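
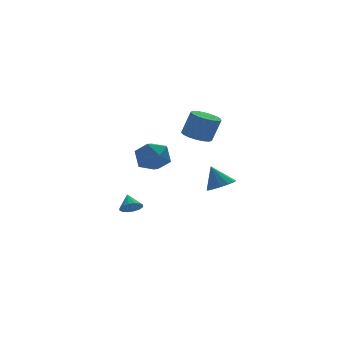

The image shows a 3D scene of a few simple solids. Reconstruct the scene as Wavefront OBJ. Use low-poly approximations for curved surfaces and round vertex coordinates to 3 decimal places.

v -2.44 2.474 -3.933
v -1.847 2.186 -3.727
v -2.3 3.266 -3.227
v -1.756 2.407 -3.993
v -1.847 2.645 -4.242
v -2.098 2.838 -4.409
v -2.44 2.933 -4.448
v -2.782 2.905 -4.349
v -3.032 2.762 -4.139
v -3.124 2.541 -3.873
v -3.032 2.303 -3.623
v -2.782 2.11 -3.457
v -2.44 2.015 -3.418
v -2.098 2.043 -3.516
v -0.19 -3.84 -0.399
v 0.413 -3.254 -0.525
v -0.51 -3.24 0.859
v 0.01 -3.076 -0.713
v -0.457 -3.14 -0.801
v -0.839 -3.426 -0.761
v -1.015 -3.844 -0.606
v -0.929 -4.26 -0.386
v -0.609 -4.543 -0.17
v -0.156 -4.603 -0.027
v 0.286 -4.42 -0.001
v 0.577 -4.053 -0.103
v 0.624 -3.619 -0.298
v -0.944 -2.45 2.858
v -0.324 -2.986 2.597
v 0.164 -3.126 4.04
v -0.456 -2.59 4.302
v -0.149 -2.614 2.574
v 0.339 -2.754 4.017
v -0.156 -2.205 2.616
v 0.332 -2.345 4.059
v -0.344 -1.852 2.713
v 0.144 -1.991 4.157
v -0.669 -1.635 2.844
v -0.181 -1.775 4.287
v -1.057 -1.606 2.978
v -0.569 -1.746 4.422
v -1.419 -1.77 3.085
v -0.931 -1.91 4.528
v -1.672 -2.09 3.14
v -1.184 -2.229 4.583
v -1.759 -2.492 3.13
v -1.271 -2.632 4.573
v -1.659 -2.885 3.058
v -1.171 -3.025 4.501
v -1.395 -3.178 2.94
v -0.907 -3.318 4.384
v -1.028 -3.304 2.804
v -0.54 -3.444 4.247
v -0.641 -3.235 2.68
v -0.153 -3.375 4.123
v -1.156 2.493 0.758
v -0.479 2.076 -0.053
v -2.481 1.324 0.253
v -1.804 0.907 -0.558
v -1.564 0.715 0.536
v -0.746 1.438 0.848
v -2.214 1.962 -0.648
v -1.396 2.685 -0.336
v -1.133 1.748 -0.922
v -0.731 0.978 -0.19
v -2.229 2.422 0.39
v -1.827 1.652 1.122
f 2 1 4
f 2 4 3
f 4 1 5
f 4 5 3
f 5 1 6
f 5 6 3
f 6 1 7
f 6 7 3
f 7 1 8
f 7 8 3
f 8 1 9
f 8 9 3
f 9 1 10
f 9 10 3
f 10 1 11
f 10 11 3
f 11 1 12
f 11 12 3
f 12 1 13
f 12 13 3
f 13 1 14
f 13 14 3
f 14 1 2
f 14 2 3
f 16 15 18
f 16 18 17
f 18 15 19
f 18 19 17
f 19 15 20
f 19 20 17
f 20 15 21
f 20 21 17
f 21 15 22
f 21 22 17
f 22 15 23
f 22 23 17
f 23 15 24
f 23 24 17
f 24 15 25
f 24 25 17
f 25 15 26
f 25 26 17
f 26 15 27
f 26 27 17
f 27 15 16
f 27 16 17
f 29 28 32
f 29 32 30
f 30 32 33
f 30 33 31
f 32 28 34
f 32 34 33
f 33 34 35
f 33 35 31
f 34 28 36
f 34 36 35
f 35 36 37
f 35 37 31
f 36 28 38
f 36 38 37
f 37 38 39
f 37 39 31
f 38 28 40
f 38 40 39
f 39 40 41
f 39 41 31
f 40 28 42
f 40 42 41
f 41 42 43
f 41 43 31
f 42 28 44
f 42 44 43
f 43 44 45
f 43 45 31
f 44 28 46
f 44 46 45
f 45 46 47
f 45 47 31
f 46 28 48
f 46 48 47
f 47 48 49
f 47 49 31
f 48 28 50
f 48 50 49
f 49 50 51
f 49 51 31
f 50 28 52
f 50 52 51
f 51 52 53
f 51 53 31
f 52 28 54
f 52 54 53
f 53 54 55
f 53 55 31
f 54 28 29
f 54 29 55
f 55 29 30
f 55 30 31
f 56 67 61
f 56 61 57
f 56 57 63
f 56 63 66
f 56 66 67
f 57 61 65
f 61 67 60
f 67 66 58
f 66 63 62
f 63 57 64
f 59 65 60
f 59 60 58
f 59 58 62
f 59 62 64
f 59 64 65
f 60 65 61
f 58 60 67
f 62 58 66
f 64 62 63
f 65 64 57



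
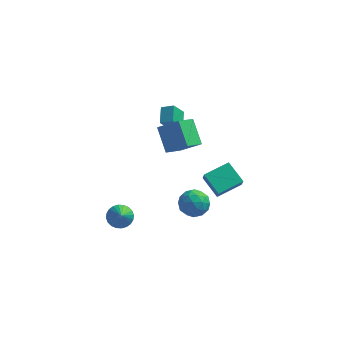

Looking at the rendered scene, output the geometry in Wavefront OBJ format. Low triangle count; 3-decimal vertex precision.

v -3.626 -2.183 -4.621
v -2.78 -1.906 -4.591
v -3.214 -3.617 -3.019
v -2.93 -1.693 -4.362
v -3.185 -1.554 -4.172
v -3.507 -1.511 -4.05
v -3.848 -1.57 -4.016
v -4.155 -1.722 -4.074
v -4.381 -1.945 -4.215
v -4.492 -2.204 -4.418
v -4.471 -2.459 -4.652
v -4.322 -2.673 -4.881
v -4.067 -2.812 -5.071
v -3.744 -2.855 -5.193
v -3.404 -2.796 -5.227
v -3.097 -2.644 -5.169
v -2.871 -2.421 -5.028
v -2.76 -2.162 -4.825
v 1.479 -0.815 -1.001
v 1.633 -1.248 -0.215
v 2.859 0.358 -0.625
v 3.013 -0.074 0.161
v 2.567 -1.846 -1.781
v 2.721 -2.278 -0.995
v 3.947 -0.672 -1.405
v 4.101 -1.105 -0.619
v 1.183 -2.139 -0.96
v 1.978 -2.854 -0.878
v 0.582 -2.966 -2.362
v 1.377 -3.681 -2.28
v 0.595 -3.662 -1.547
v 0.966 -3.151 -0.68
v 1.594 -2.669 -2.56
v 1.965 -2.158 -1.693
v 2.231 -3.182 -1.867
v 1.614 -3.796 -1.241
v 0.946 -2.024 -1.999
v 0.329 -2.638 -1.373
v 1.633 -2.424 -0.796
v 0.927 -3.396 -2.444
v 0.467 -3.385 -2.013
v 0.934 -3.805 -1.965
v 1.039 -2.599 -0.679
v 1.506 -3.019 -0.631
v 0.693 -3.494 -1.024
v 1.054 -2.801 -2.609
v 1.521 -3.221 -2.561
v 1.626 -2.015 -1.275
v 2.093 -2.435 -1.227
v 1.867 -2.326 -2.216
v 2.249 -3.037 -1.329
v 1.896 -3.523 -2.154
v 2.024 -2.928 -2.318
v 2.242 -2.628 -1.809
v 1.887 -3.398 -0.961
v 1.534 -3.884 -1.785
v 1.074 -3.873 -1.354
v 1.292 -3.573 -0.845
v 2.036 -3.591 -1.543
v 1.026 -1.936 -1.455
v 0.673 -2.422 -2.279
v 1.268 -2.247 -2.395
v 1.486 -1.947 -1.886
v 0.664 -2.297 -1.086
v 0.311 -2.783 -1.911
v 0.318 -3.192 -1.431
v 0.536 -2.892 -0.922
v 0.524 -2.229 -1.697
v -0.89 0.733 2.216
v -1.426 0.155 3.287
v -1.029 1.862 2.756
v -1.566 1.285 3.827
v -0.054 0.655 2.593
v -0.591 0.078 3.664
v -0.194 1.785 3.133
v -0.73 1.207 4.204
v -0.528 -2.731 3.096
v 0.827 -2.887 4.111
v -1.297 -1.464 4.317
v 0.058 -1.62 5.332
v 0.182 -1.56 2.328
v 1.537 -1.716 3.343
v -0.587 -0.293 3.549
v 0.768 -0.449 4.564
f 2 1 4
f 2 4 3
f 4 1 5
f 4 5 3
f 5 1 6
f 5 6 3
f 6 1 7
f 6 7 3
f 7 1 8
f 7 8 3
f 8 1 9
f 8 9 3
f 9 1 10
f 9 10 3
f 10 1 11
f 10 11 3
f 11 1 12
f 11 12 3
f 12 1 13
f 12 13 3
f 13 1 14
f 13 14 3
f 14 1 15
f 14 15 3
f 15 1 16
f 15 16 3
f 16 1 17
f 16 17 3
f 17 1 18
f 17 18 3
f 18 1 2
f 18 2 3
f 20 22 19
f 23 20 19
f 19 22 21
f 21 23 19
f 20 26 22
f 24 20 23
f 24 26 20
f 22 26 21
f 25 23 21
f 21 26 25
f 25 24 23
f 26 24 25
f 27 64 43
f 64 38 67
f 43 67 32
f 64 67 43
f 27 43 39
f 43 32 44
f 39 44 28
f 43 44 39
f 27 39 48
f 39 28 49
f 48 49 34
f 39 49 48
f 27 48 60
f 48 34 63
f 60 63 37
f 48 63 60
f 27 60 64
f 60 37 68
f 64 68 38
f 60 68 64
f 28 44 55
f 44 32 58
f 55 58 36
f 44 58 55
f 32 67 45
f 67 38 66
f 45 66 31
f 67 66 45
f 38 68 65
f 68 37 61
f 65 61 29
f 68 61 65
f 37 63 62
f 63 34 50
f 62 50 33
f 63 50 62
f 34 49 54
f 49 28 51
f 54 51 35
f 49 51 54
f 30 56 42
f 56 36 57
f 42 57 31
f 56 57 42
f 30 42 40
f 42 31 41
f 40 41 29
f 42 41 40
f 30 40 47
f 40 29 46
f 47 46 33
f 40 46 47
f 30 47 52
f 47 33 53
f 52 53 35
f 47 53 52
f 30 52 56
f 52 35 59
f 56 59 36
f 52 59 56
f 31 57 45
f 57 36 58
f 45 58 32
f 57 58 45
f 29 41 65
f 41 31 66
f 65 66 38
f 41 66 65
f 33 46 62
f 46 29 61
f 62 61 37
f 46 61 62
f 35 53 54
f 53 33 50
f 54 50 34
f 53 50 54
f 36 59 55
f 59 35 51
f 55 51 28
f 59 51 55
f 70 72 69
f 73 70 69
f 69 72 71
f 71 73 69
f 70 76 72
f 74 70 73
f 74 76 70
f 72 76 71
f 75 73 71
f 71 76 75
f 75 74 73
f 76 74 75
f 78 80 77
f 81 78 77
f 77 80 79
f 79 81 77
f 78 84 80
f 82 78 81
f 82 84 78
f 80 84 79
f 83 81 79
f 79 84 83
f 83 82 81
f 84 82 83



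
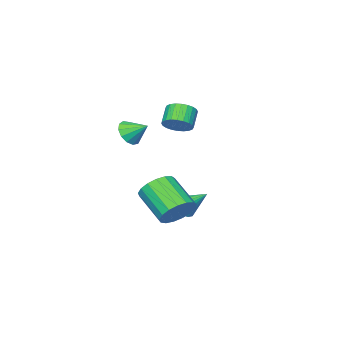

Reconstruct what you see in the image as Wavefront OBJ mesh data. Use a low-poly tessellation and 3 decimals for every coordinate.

v 2.215 -2.134 3.08
v 2.956 -2.172 3.495
v 1.885 -1.126 3.76
v 3.029 -1.89 3.115
v 2.844 -1.686 2.723
v 2.459 -1.625 2.444
v 1.997 -1.724 2.368
v 1.604 -1.954 2.517
v 1.405 -2.241 2.845
v 1.464 -2.494 3.247
v 1.761 -2.632 3.597
v 2.202 -2.612 3.782
v 2.647 -2.441 3.744
v -0.102 -2.027 -2.079
v 0.805 -2.405 -2.313
v 0.162 -2.113 -0.921
v 0.869 -1.841 -2.286
v 0.625 -1.335 -2.193
v 0.15 -1.049 -2.064
v -0.405 -1.074 -1.939
v -0.863 -1.402 -1.859
v -1.08 -1.928 -1.849
v -0.986 -2.485 -1.911
v -0.611 -2.898 -2.027
v -0.075 -3.034 -2.159
v 0.453 -2.85 -2.266
v 3.721 2.893 -0.611
v 4.414 2.378 -1.227
v 4.171 0.613 -0.025
v 3.479 1.127 0.591
v 4.703 2.585 -0.865
v 4.461 0.819 0.337
v 4.768 2.862 -0.446
v 4.525 1.097 0.757
v 4.592 3.146 -0.064
v 4.35 1.381 1.139
v 4.218 3.373 0.193
v 3.975 1.607 1.396
v 3.729 3.489 0.265
v 3.487 1.723 1.468
v 3.239 3.468 0.137
v 2.996 1.703 1.339
v 2.859 3.316 -0.163
v 2.617 1.551 1.039
v 2.676 3.067 -0.566
v 2.434 1.301 0.637
v 2.733 2.778 -0.979
v 2.491 1.012 0.224
v 3.017 2.515 -1.308
v 2.775 0.749 -0.105
v 3.461 2.339 -1.477
v 3.219 0.573 -0.274
v 3.965 2.289 -1.448
v 3.723 0.524 -0.245
v -2.425 -3.287 2.079
v -1.818 -3.161 2.703
v -2.608 -3.627 3.566
v -3.215 -3.753 2.941
v -1.985 -2.861 2.711
v -2.776 -3.328 3.574
v -2.22 -2.626 2.623
v -3.011 -3.093 3.486
v -2.486 -2.492 2.452
v -3.277 -2.959 3.315
v -2.742 -2.479 2.224
v -3.533 -2.946 3.087
v -2.95 -2.589 1.974
v -3.741 -3.055 2.837
v -3.078 -2.805 1.74
v -3.869 -3.271 2.603
v -3.107 -3.094 1.557
v -3.898 -3.561 2.42
v -3.032 -3.413 1.454
v -3.822 -3.879 2.317
v -2.864 -3.712 1.446
v -3.655 -4.179 2.309
v -2.629 -3.947 1.534
v -3.42 -4.414 2.397
v -2.363 -4.081 1.705
v -3.154 -4.548 2.568
v -2.107 -4.094 1.933
v -2.898 -4.561 2.796
v -1.899 -3.985 2.183
v -2.69 -4.451 3.046
v -1.771 -3.769 2.417
v -2.562 -4.235 3.28
v -1.742 -3.479 2.6
v -2.533 -3.946 3.463
v 0.594 0.181 -2.013
v 1.089 -0.127 -1.51
v 0.186 1.459 -0.827
v 1.304 0.135 -1.718
v 1.329 0.41 -2.006
v 1.158 0.623 -2.295
v 0.835 0.719 -2.509
v 0.448 0.67 -2.59
v 0.1 0.49 -2.516
v -0.116 0.227 -2.307
v -0.141 -0.047 -2.02
v 0.031 -0.261 -1.73
v 0.353 -0.356 -1.516
v 0.741 -0.307 -1.436
f 2 1 4
f 2 4 3
f 4 1 5
f 4 5 3
f 5 1 6
f 5 6 3
f 6 1 7
f 6 7 3
f 7 1 8
f 7 8 3
f 8 1 9
f 8 9 3
f 9 1 10
f 9 10 3
f 10 1 11
f 10 11 3
f 11 1 12
f 11 12 3
f 12 1 13
f 12 13 3
f 13 1 2
f 13 2 3
f 15 14 17
f 15 17 16
f 17 14 18
f 17 18 16
f 18 14 19
f 18 19 16
f 19 14 20
f 19 20 16
f 20 14 21
f 20 21 16
f 21 14 22
f 21 22 16
f 22 14 23
f 22 23 16
f 23 14 24
f 23 24 16
f 24 14 25
f 24 25 16
f 25 14 26
f 25 26 16
f 26 14 15
f 26 15 16
f 28 27 31
f 28 31 29
f 29 31 32
f 29 32 30
f 31 27 33
f 31 33 32
f 32 33 34
f 32 34 30
f 33 27 35
f 33 35 34
f 34 35 36
f 34 36 30
f 35 27 37
f 35 37 36
f 36 37 38
f 36 38 30
f 37 27 39
f 37 39 38
f 38 39 40
f 38 40 30
f 39 27 41
f 39 41 40
f 40 41 42
f 40 42 30
f 41 27 43
f 41 43 42
f 42 43 44
f 42 44 30
f 43 27 45
f 43 45 44
f 44 45 46
f 44 46 30
f 45 27 47
f 45 47 46
f 46 47 48
f 46 48 30
f 47 27 49
f 47 49 48
f 48 49 50
f 48 50 30
f 49 27 51
f 49 51 50
f 50 51 52
f 50 52 30
f 51 27 53
f 51 53 52
f 52 53 54
f 52 54 30
f 53 27 28
f 53 28 54
f 54 28 29
f 54 29 30
f 56 55 59
f 56 59 57
f 57 59 60
f 57 60 58
f 59 55 61
f 59 61 60
f 60 61 62
f 60 62 58
f 61 55 63
f 61 63 62
f 62 63 64
f 62 64 58
f 63 55 65
f 63 65 64
f 64 65 66
f 64 66 58
f 65 55 67
f 65 67 66
f 66 67 68
f 66 68 58
f 67 55 69
f 67 69 68
f 68 69 70
f 68 70 58
f 69 55 71
f 69 71 70
f 70 71 72
f 70 72 58
f 71 55 73
f 71 73 72
f 72 73 74
f 72 74 58
f 73 55 75
f 73 75 74
f 74 75 76
f 74 76 58
f 75 55 77
f 75 77 76
f 76 77 78
f 76 78 58
f 77 55 79
f 77 79 78
f 78 79 80
f 78 80 58
f 79 55 81
f 79 81 80
f 80 81 82
f 80 82 58
f 81 55 83
f 81 83 82
f 82 83 84
f 82 84 58
f 83 55 85
f 83 85 84
f 84 85 86
f 84 86 58
f 85 55 87
f 85 87 86
f 86 87 88
f 86 88 58
f 87 55 56
f 87 56 88
f 88 56 57
f 88 57 58
f 90 89 92
f 90 92 91
f 92 89 93
f 92 93 91
f 93 89 94
f 93 94 91
f 94 89 95
f 94 95 91
f 95 89 96
f 95 96 91
f 96 89 97
f 96 97 91
f 97 89 98
f 97 98 91
f 98 89 99
f 98 99 91
f 99 89 100
f 99 100 91
f 100 89 101
f 100 101 91
f 101 89 102
f 101 102 91
f 102 89 90
f 102 90 91



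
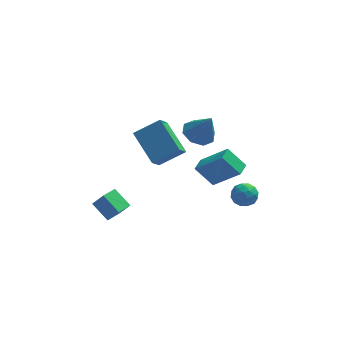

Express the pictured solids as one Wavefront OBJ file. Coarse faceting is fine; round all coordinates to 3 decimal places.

v -3.523 -3.287 -3.084
v -4.315 -2.546 -2.332
v -2.926 -2.467 -3.263
v -3.718 -1.726 -2.511
v -2.922 -3.534 -2.209
v -3.714 -2.793 -1.457
v -2.325 -2.714 -2.388
v -3.117 -1.973 -1.636
v 1.197 0.691 -2.312
v 2.629 0.003 -0.834
v 1.55 1.517 -2.269
v 2.982 0.83 -0.791
v 2.178 0.33 -3.429
v 3.61 -0.357 -1.951
v 2.531 1.157 -3.386
v 3.963 0.469 -1.908
v -2.108 -0.326 1.58
v -0.68 -0.08 2.429
v -1.715 0.544 0.668
v -0.287 0.789 1.517
v -1.153 -1.949 0.443
v 0.275 -1.704 1.292
v -0.76 -1.08 -0.469
v 0.668 -0.834 0.38
v 3.625 0.291 -4.589
v 4.407 0.278 -4.38
v 3.333 -0.438 -3.54
v 4.115 -0.451 -3.331
v 3.694 0.239 -3.281
v 3.874 0.689 -3.929
v 3.866 -0.849 -3.991
v 4.046 -0.399 -4.639
v 4.556 -0.426 -4.01
v 4.45 0.246 -3.572
v 3.29 -0.406 -4.348
v 3.184 0.266 -3.91
v 4.041 0.349 -4.576
v 3.699 -0.509 -3.344
v 3.451 -0.103 -3.314
v 3.911 -0.111 -3.192
v 3.728 0.59 -4.311
v 4.188 0.583 -4.189
v 3.769 0.559 -3.543
v 3.552 -0.743 -3.731
v 4.012 -0.75 -3.609
v 3.829 -0.049 -4.728
v 4.289 -0.057 -4.606
v 3.971 -0.719 -4.377
v 4.589 -0.073 -4.236
v 4.417 -0.502 -3.62
v 4.271 -0.736 -4.007
v 4.377 -0.471 -4.388
v 4.526 0.322 -3.979
v 4.355 -0.106 -3.362
v 4.107 0.299 -3.333
v 4.213 0.564 -3.714
v 4.614 -0.092 -3.761
v 3.385 -0.054 -4.558
v 3.214 -0.482 -3.941
v 3.527 -0.724 -4.206
v 3.633 -0.459 -4.587
v 3.323 0.342 -4.3
v 3.151 -0.087 -3.684
v 3.363 0.311 -3.532
v 3.469 0.576 -3.913
v 3.126 -0.068 -4.159
v 1.446 1.684 -0.101
v 2.221 1.285 -0.547
v 2.114 1.216 1.481
v 2.328 2.008 -0.378
v 1.918 2.541 -0.047
v 1.232 2.573 0.253
v 0.67 2.084 0.346
v 0.563 1.361 0.177
v 0.973 0.828 -0.155
v 1.66 0.796 -0.455
f 2 4 1
f 5 2 1
f 1 4 3
f 3 5 1
f 2 8 4
f 6 2 5
f 6 8 2
f 4 8 3
f 7 5 3
f 3 8 7
f 7 6 5
f 8 6 7
f 10 12 9
f 13 10 9
f 9 12 11
f 11 13 9
f 10 16 12
f 14 10 13
f 14 16 10
f 12 16 11
f 15 13 11
f 11 16 15
f 15 14 13
f 16 14 15
f 18 20 17
f 21 18 17
f 17 20 19
f 19 21 17
f 18 24 20
f 22 18 21
f 22 24 18
f 20 24 19
f 23 21 19
f 19 24 23
f 23 22 21
f 24 22 23
f 25 62 41
f 62 36 65
f 41 65 30
f 62 65 41
f 25 41 37
f 41 30 42
f 37 42 26
f 41 42 37
f 25 37 46
f 37 26 47
f 46 47 32
f 37 47 46
f 25 46 58
f 46 32 61
f 58 61 35
f 46 61 58
f 25 58 62
f 58 35 66
f 62 66 36
f 58 66 62
f 26 42 53
f 42 30 56
f 53 56 34
f 42 56 53
f 30 65 43
f 65 36 64
f 43 64 29
f 65 64 43
f 36 66 63
f 66 35 59
f 63 59 27
f 66 59 63
f 35 61 60
f 61 32 48
f 60 48 31
f 61 48 60
f 32 47 52
f 47 26 49
f 52 49 33
f 47 49 52
f 28 54 40
f 54 34 55
f 40 55 29
f 54 55 40
f 28 40 38
f 40 29 39
f 38 39 27
f 40 39 38
f 28 38 45
f 38 27 44
f 45 44 31
f 38 44 45
f 28 45 50
f 45 31 51
f 50 51 33
f 45 51 50
f 28 50 54
f 50 33 57
f 54 57 34
f 50 57 54
f 29 55 43
f 55 34 56
f 43 56 30
f 55 56 43
f 27 39 63
f 39 29 64
f 63 64 36
f 39 64 63
f 31 44 60
f 44 27 59
f 60 59 35
f 44 59 60
f 33 51 52
f 51 31 48
f 52 48 32
f 51 48 52
f 34 57 53
f 57 33 49
f 53 49 26
f 57 49 53
f 68 67 70
f 68 70 69
f 70 67 71
f 70 71 69
f 71 67 72
f 71 72 69
f 72 67 73
f 72 73 69
f 73 67 74
f 73 74 69
f 74 67 75
f 74 75 69
f 75 67 76
f 75 76 69
f 76 67 68
f 76 68 69



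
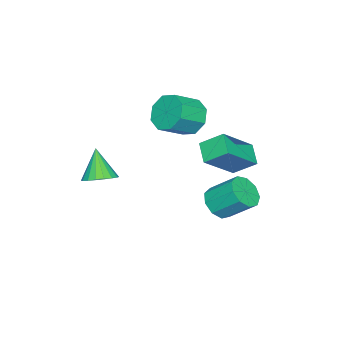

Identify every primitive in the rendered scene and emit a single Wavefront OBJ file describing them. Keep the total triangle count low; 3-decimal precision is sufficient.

v -0.375 2.735 -2.364
v 0.532 2.883 -2.412
v 0.382 4.173 -1.285
v -0.525 4.025 -1.236
v 0.234 3.227 -2.846
v 0.083 4.518 -1.719
v -0.349 3.341 -3.055
v -0.499 4.632 -1.928
v -0.944 3.172 -2.94
v -1.094 4.462 -1.812
v -1.273 2.797 -2.555
v -1.423 4.088 -1.428
v -1.181 2.394 -2.081
v -1.331 3.684 -0.954
v -0.712 2.15 -1.739
v -0.863 3.44 -0.612
v -0.086 2.18 -1.689
v -0.236 3.47 -0.562
v 0.406 2.469 -1.955
v 0.255 3.76 -0.828
v -0.739 1.139 2.677
v -0.215 1.004 1.8
v 0.942 0.386 2.587
v 0.419 0.521 3.463
v -0.069 1.703 2.134
v 1.089 1.085 2.921
v -0.315 2.071 2.786
v 0.842 1.454 3.572
v -0.809 1.894 3.374
v 0.348 1.276 4.16
v -1.262 1.274 3.553
v -0.105 0.656 4.34
v -1.409 0.575 3.219
v -0.251 -0.043 4.006
v -1.162 0.206 2.568
v -0.005 -0.411 3.354
v -0.668 0.384 1.98
v 0.489 -0.234 2.766
v 3.135 -1.336 0.108
v 3.819 -1.807 0.235
v 2.465 -1.924 1.532
v 3.905 -1.487 0.408
v 3.839 -1.137 0.521
v 3.633 -0.826 0.552
v 3.328 -0.617 0.496
v 2.986 -0.55 0.362
v 2.673 -0.638 0.178
v 2.451 -0.865 -0.019
v 2.365 -1.185 -0.192
v 2.431 -1.536 -0.305
v 2.637 -1.846 -0.337
v 2.941 -2.056 -0.28
v 3.284 -2.123 -0.147
v 3.597 -2.034 0.037
v 1.481 2.707 2.717
v 1.217 3.736 3.484
v -0.076 3.36 1.306
v -0.34 4.388 2.073
v 2.26 3.332 2.147
v 1.996 4.36 2.914
v 0.703 3.984 0.736
v 0.439 5.013 1.503
f 2 1 5
f 2 5 3
f 3 5 6
f 3 6 4
f 5 1 7
f 5 7 6
f 6 7 8
f 6 8 4
f 7 1 9
f 7 9 8
f 8 9 10
f 8 10 4
f 9 1 11
f 9 11 10
f 10 11 12
f 10 12 4
f 11 1 13
f 11 13 12
f 12 13 14
f 12 14 4
f 13 1 15
f 13 15 14
f 14 15 16
f 14 16 4
f 15 1 17
f 15 17 16
f 16 17 18
f 16 18 4
f 17 1 19
f 17 19 18
f 18 19 20
f 18 20 4
f 19 1 2
f 19 2 20
f 20 2 3
f 20 3 4
f 22 21 25
f 22 25 23
f 23 25 26
f 23 26 24
f 25 21 27
f 25 27 26
f 26 27 28
f 26 28 24
f 27 21 29
f 27 29 28
f 28 29 30
f 28 30 24
f 29 21 31
f 29 31 30
f 30 31 32
f 30 32 24
f 31 21 33
f 31 33 32
f 32 33 34
f 32 34 24
f 33 21 35
f 33 35 34
f 34 35 36
f 34 36 24
f 35 21 37
f 35 37 36
f 36 37 38
f 36 38 24
f 37 21 22
f 37 22 38
f 38 22 23
f 38 23 24
f 40 39 42
f 40 42 41
f 42 39 43
f 42 43 41
f 43 39 44
f 43 44 41
f 44 39 45
f 44 45 41
f 45 39 46
f 45 46 41
f 46 39 47
f 46 47 41
f 47 39 48
f 47 48 41
f 48 39 49
f 48 49 41
f 49 39 50
f 49 50 41
f 50 39 51
f 50 51 41
f 51 39 52
f 51 52 41
f 52 39 53
f 52 53 41
f 53 39 54
f 53 54 41
f 54 39 40
f 54 40 41
f 56 58 55
f 59 56 55
f 55 58 57
f 57 59 55
f 56 62 58
f 60 56 59
f 60 62 56
f 58 62 57
f 61 59 57
f 57 62 61
f 61 60 59
f 62 60 61



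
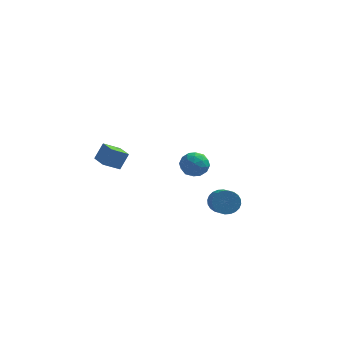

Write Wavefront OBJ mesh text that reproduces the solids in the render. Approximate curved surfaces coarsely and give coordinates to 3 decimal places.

v 2.007 -2.986 -2.698
v 2.274 -2.632 -2.222
v 2.601 -3.521 -1.746
v 2.333 -3.874 -2.222
v 2.04 -2.669 -2.131
v 2.367 -3.558 -1.655
v 1.801 -2.755 -2.126
v 2.128 -3.643 -1.65
v 1.594 -2.875 -2.208
v 1.921 -3.764 -1.732
v 1.449 -3.012 -2.365
v 1.776 -3.901 -1.889
v 1.389 -3.145 -2.572
v 1.716 -4.034 -2.096
v 1.423 -3.254 -2.799
v 1.75 -4.143 -2.323
v 1.546 -3.322 -3.01
v 1.873 -4.211 -2.534
v 1.739 -3.339 -3.174
v 2.066 -4.228 -2.698
v 1.973 -3.302 -3.265
v 2.3 -4.191 -2.789
v 2.212 -3.217 -3.27
v 2.539 -4.105 -2.794
v 2.419 -3.096 -3.188
v 2.746 -3.985 -2.712
v 2.564 -2.959 -3.031
v 2.891 -3.848 -2.555
v 2.624 -2.826 -2.824
v 2.951 -3.715 -2.348
v 2.59 -2.717 -2.597
v 2.917 -3.606 -2.121
v 2.467 -2.649 -2.386
v 2.794 -3.538 -1.91
v -2.577 -2.729 -1.212
v -3.271 -3.122 -0.754
v -3.128 -1.89 -1.326
v -3.822 -2.284 -0.868
v -2.238 -2.396 -0.412
v -2.932 -2.79 0.046
v -2.789 -1.558 -0.526
v -3.483 -1.951 -0.068
v -0.412 3.276 -3.848
v 0.258 3.304 -3.474
v -0.338 2.036 -3.886
v 0.332 2.064 -3.512
v -0.318 2.253 -3.15
v -0.363 3.019 -3.126
v 0.283 2.321 -4.234
v 0.238 3.087 -4.21
v 0.688 2.714 -3.713
v 0.316 2.672 -3.043
v -0.396 2.668 -4.317
v -0.768 2.626 -3.647
v -0.083 3.398 -3.658
v 0.003 1.942 -3.702
v -0.379 2.052 -3.489
v 0.015 2.069 -3.27
v -0.448 3.231 -3.453
v -0.055 3.247 -3.234
v -0.393 2.63 -3.043
v -0.025 2.093 -4.126
v 0.368 2.109 -3.907
v -0.095 3.271 -4.09
v 0.299 3.288 -3.871
v 0.313 2.71 -4.317
v 0.563 3.068 -3.579
v 0.606 2.34 -3.601
v 0.578 2.491 -4.025
v 0.551 2.941 -4.011
v 0.345 3.043 -3.185
v 0.388 2.315 -3.207
v 0.006 2.426 -2.994
v -0.021 2.876 -2.98
v 0.597 2.697 -3.325
v -0.468 3.025 -4.153
v -0.425 2.297 -4.175
v -0.059 2.464 -4.38
v -0.086 2.914 -4.366
v -0.686 3 -3.759
v -0.643 2.272 -3.781
v -0.631 2.399 -3.349
v -0.658 2.849 -3.335
v -0.677 2.643 -4.035
f 2 1 5
f 2 5 3
f 3 5 6
f 3 6 4
f 5 1 7
f 5 7 6
f 6 7 8
f 6 8 4
f 7 1 9
f 7 9 8
f 8 9 10
f 8 10 4
f 9 1 11
f 9 11 10
f 10 11 12
f 10 12 4
f 11 1 13
f 11 13 12
f 12 13 14
f 12 14 4
f 13 1 15
f 13 15 14
f 14 15 16
f 14 16 4
f 15 1 17
f 15 17 16
f 16 17 18
f 16 18 4
f 17 1 19
f 17 19 18
f 18 19 20
f 18 20 4
f 19 1 21
f 19 21 20
f 20 21 22
f 20 22 4
f 21 1 23
f 21 23 22
f 22 23 24
f 22 24 4
f 23 1 25
f 23 25 24
f 24 25 26
f 24 26 4
f 25 1 27
f 25 27 26
f 26 27 28
f 26 28 4
f 27 1 29
f 27 29 28
f 28 29 30
f 28 30 4
f 29 1 31
f 29 31 30
f 30 31 32
f 30 32 4
f 31 1 33
f 31 33 32
f 32 33 34
f 32 34 4
f 33 1 2
f 33 2 34
f 34 2 3
f 34 3 4
f 36 38 35
f 39 36 35
f 35 38 37
f 37 39 35
f 36 42 38
f 40 36 39
f 40 42 36
f 38 42 37
f 41 39 37
f 37 42 41
f 41 40 39
f 42 40 41
f 43 80 59
f 80 54 83
f 59 83 48
f 80 83 59
f 43 59 55
f 59 48 60
f 55 60 44
f 59 60 55
f 43 55 64
f 55 44 65
f 64 65 50
f 55 65 64
f 43 64 76
f 64 50 79
f 76 79 53
f 64 79 76
f 43 76 80
f 76 53 84
f 80 84 54
f 76 84 80
f 44 60 71
f 60 48 74
f 71 74 52
f 60 74 71
f 48 83 61
f 83 54 82
f 61 82 47
f 83 82 61
f 54 84 81
f 84 53 77
f 81 77 45
f 84 77 81
f 53 79 78
f 79 50 66
f 78 66 49
f 79 66 78
f 50 65 70
f 65 44 67
f 70 67 51
f 65 67 70
f 46 72 58
f 72 52 73
f 58 73 47
f 72 73 58
f 46 58 56
f 58 47 57
f 56 57 45
f 58 57 56
f 46 56 63
f 56 45 62
f 63 62 49
f 56 62 63
f 46 63 68
f 63 49 69
f 68 69 51
f 63 69 68
f 46 68 72
f 68 51 75
f 72 75 52
f 68 75 72
f 47 73 61
f 73 52 74
f 61 74 48
f 73 74 61
f 45 57 81
f 57 47 82
f 81 82 54
f 57 82 81
f 49 62 78
f 62 45 77
f 78 77 53
f 62 77 78
f 51 69 70
f 69 49 66
f 70 66 50
f 69 66 70
f 52 75 71
f 75 51 67
f 71 67 44
f 75 67 71



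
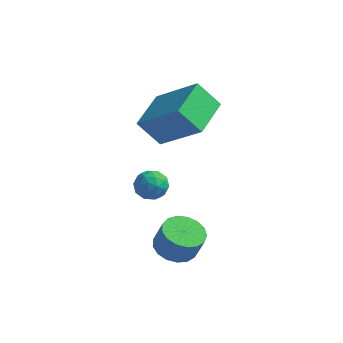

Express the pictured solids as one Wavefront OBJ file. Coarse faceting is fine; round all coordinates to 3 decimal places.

v 1.458 -0.246 -3.398
v 2.115 -0.61 -3.674
v 2.499 -0.658 -2.698
v 1.842 -0.294 -2.422
v 2.203 -0.238 -3.69
v 2.586 -0.285 -2.714
v 2.12 0.133 -3.64
v 2.504 0.085 -2.664
v 1.886 0.416 -3.534
v 2.269 0.369 -2.558
v 1.553 0.548 -3.397
v 1.937 0.501 -2.421
v 1.199 0.498 -3.26
v 1.583 0.451 -2.284
v 0.904 0.277 -3.155
v 1.288 0.23 -2.179
v 0.736 -0.063 -3.106
v 1.12 -0.111 -2.129
v 0.734 -0.446 -3.123
v 1.117 -0.493 -2.147
v 0.897 -0.782 -3.204
v 1.281 -0.83 -2.227
v 1.189 -0.996 -3.329
v 1.573 -1.044 -2.353
v 1.543 -1.039 -3.47
v 1.926 -1.086 -2.494
v 1.877 -0.899 -3.594
v 2.26 -0.947 -2.618
v -1.578 2.736 0.071
v 0.147 2.563 1.392
v -1.684 4.455 0.434
v 0.041 4.282 1.755
v -0.781 2.998 -0.935
v 0.944 2.825 0.386
v -0.887 4.717 -0.572
v 0.838 4.544 0.749
v 0.471 0.127 -0.889
v 0.992 0.165 -0.517
v 0.188 -0.745 -0.403
v 0.709 -0.707 -0.031
v 0.236 -0.28 0.036
v 0.411 0.259 -0.264
v 0.769 -0.839 -0.656
v 0.944 -0.3 -0.956
v 1.177 -0.432 -0.373
v 0.847 -0.087 0.055
v 0.333 -0.493 -0.975
v 0.003 -0.148 -0.547
v 0.757 0.223 -0.746
v 0.423 -0.803 -0.174
v 0.145 -0.551 -0.135
v 0.452 -0.529 0.084
v 0.415 0.278 -0.597
v 0.721 0.3 -0.378
v 0.276 0.039 -0.053
v 0.459 -0.88 -0.542
v 0.765 -0.858 -0.323
v 0.728 -0.051 -1.004
v 1.035 -0.029 -0.785
v 0.904 -0.619 -0.867
v 1.171 -0.106 -0.443
v 1.005 -0.619 -0.157
v 1.04 -0.696 -0.524
v 1.143 -0.38 -0.701
v 0.978 0.097 -0.191
v 0.811 -0.416 0.095
v 0.533 -0.165 0.134
v 0.636 0.152 -0.042
v 1.086 -0.254 -0.107
v 0.369 -0.164 -1.015
v 0.202 -0.677 -0.729
v 0.544 -0.732 -0.878
v 0.647 -0.415 -1.054
v 0.175 0.039 -0.763
v 0.009 -0.474 -0.477
v 0.037 -0.2 -0.219
v 0.14 0.116 -0.396
v 0.094 -0.326 -0.813
f 2 1 5
f 2 5 3
f 3 5 6
f 3 6 4
f 5 1 7
f 5 7 6
f 6 7 8
f 6 8 4
f 7 1 9
f 7 9 8
f 8 9 10
f 8 10 4
f 9 1 11
f 9 11 10
f 10 11 12
f 10 12 4
f 11 1 13
f 11 13 12
f 12 13 14
f 12 14 4
f 13 1 15
f 13 15 14
f 14 15 16
f 14 16 4
f 15 1 17
f 15 17 16
f 16 17 18
f 16 18 4
f 17 1 19
f 17 19 18
f 18 19 20
f 18 20 4
f 19 1 21
f 19 21 20
f 20 21 22
f 20 22 4
f 21 1 23
f 21 23 22
f 22 23 24
f 22 24 4
f 23 1 25
f 23 25 24
f 24 25 26
f 24 26 4
f 25 1 27
f 25 27 26
f 26 27 28
f 26 28 4
f 27 1 2
f 27 2 28
f 28 2 3
f 28 3 4
f 30 32 29
f 33 30 29
f 29 32 31
f 31 33 29
f 30 36 32
f 34 30 33
f 34 36 30
f 32 36 31
f 35 33 31
f 31 36 35
f 35 34 33
f 36 34 35
f 37 74 53
f 74 48 77
f 53 77 42
f 74 77 53
f 37 53 49
f 53 42 54
f 49 54 38
f 53 54 49
f 37 49 58
f 49 38 59
f 58 59 44
f 49 59 58
f 37 58 70
f 58 44 73
f 70 73 47
f 58 73 70
f 37 70 74
f 70 47 78
f 74 78 48
f 70 78 74
f 38 54 65
f 54 42 68
f 65 68 46
f 54 68 65
f 42 77 55
f 77 48 76
f 55 76 41
f 77 76 55
f 48 78 75
f 78 47 71
f 75 71 39
f 78 71 75
f 47 73 72
f 73 44 60
f 72 60 43
f 73 60 72
f 44 59 64
f 59 38 61
f 64 61 45
f 59 61 64
f 40 66 52
f 66 46 67
f 52 67 41
f 66 67 52
f 40 52 50
f 52 41 51
f 50 51 39
f 52 51 50
f 40 50 57
f 50 39 56
f 57 56 43
f 50 56 57
f 40 57 62
f 57 43 63
f 62 63 45
f 57 63 62
f 40 62 66
f 62 45 69
f 66 69 46
f 62 69 66
f 41 67 55
f 67 46 68
f 55 68 42
f 67 68 55
f 39 51 75
f 51 41 76
f 75 76 48
f 51 76 75
f 43 56 72
f 56 39 71
f 72 71 47
f 56 71 72
f 45 63 64
f 63 43 60
f 64 60 44
f 63 60 64
f 46 69 65
f 69 45 61
f 65 61 38
f 69 61 65



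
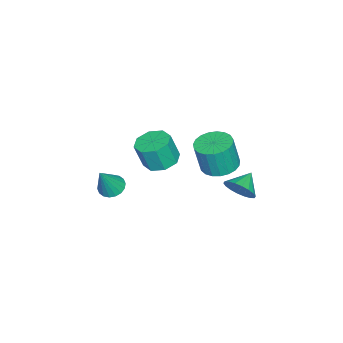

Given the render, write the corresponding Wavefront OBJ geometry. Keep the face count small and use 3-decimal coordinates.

v 3.342 -3.774 -1.299
v 3.789 -4.206 -1.597
v 4.178 -3.986 0.259
v 3.924 -3.933 -1.633
v 3.945 -3.628 -1.602
v 3.845 -3.352 -1.511
v 3.646 -3.159 -1.378
v 3.387 -3.089 -1.229
v 3.119 -3.153 -1.094
v 2.895 -3.341 -1
v 2.76 -3.615 -0.964
v 2.74 -3.919 -0.995
v 2.839 -4.195 -1.086
v 3.038 -4.388 -1.219
v 3.297 -4.459 -1.368
v 3.565 -4.394 -1.503
v 2.966 2.377 0.015
v 3.353 2.941 0.485
v 1.994 2.603 0.545
v 3.241 3.14 0.194
v 3.074 3.187 -0.132
v 2.886 3.074 -0.429
v 2.713 2.823 -0.638
v 2.591 2.484 -0.718
v 2.543 2.123 -0.653
v 2.579 1.813 -0.455
v 2.691 1.615 -0.165
v 2.858 1.567 0.161
v 3.046 1.68 0.459
v 3.219 1.931 0.668
v 3.341 2.271 0.748
v 3.389 2.631 0.682
v 3.052 1.457 1.608
v 3.704 2.105 1.639
v 3.901 1.831 3.224
v 3.248 1.183 3.192
v 3.388 2.307 1.713
v 3.584 2.033 3.298
v 3.013 2.362 1.769
v 3.21 2.088 3.354
v 2.646 2.261 1.797
v 2.842 1.986 3.382
v 2.348 2.02 1.792
v 2.544 1.746 3.377
v 2.172 1.682 1.756
v 2.369 1.408 3.34
v 2.148 1.306 1.694
v 2.345 1.032 3.278
v 2.281 0.955 1.616
v 2.477 0.681 3.201
v 2.547 0.691 1.538
v 2.743 0.417 3.122
v 2.9 0.56 1.471
v 3.096 0.286 3.056
v 3.279 0.584 1.428
v 3.475 0.31 3.013
v 3.619 0.759 1.417
v 3.816 0.484 3.001
v 3.861 1.054 1.438
v 4.058 0.78 3.022
v 3.963 1.419 1.488
v 4.16 1.145 3.073
v 3.908 1.791 1.559
v 4.104 1.517 3.144
v 3.205 -1.316 1.242
v 4.057 -1.497 1.061
v 4.267 -1.866 2.416
v 3.415 -1.684 2.598
v 3.964 -0.85 1.252
v 4.173 -1.219 2.607
v 3.426 -0.476 1.437
v 3.635 -0.844 2.792
v 2.758 -0.593 1.508
v 2.968 -0.962 2.863
v 2.353 -1.134 1.424
v 2.563 -1.503 2.779
v 2.447 -1.781 1.233
v 2.656 -2.15 2.588
v 2.985 -2.156 1.048
v 3.194 -2.524 2.403
v 3.652 -2.038 0.977
v 3.862 -2.407 2.332
f 2 1 4
f 2 4 3
f 4 1 5
f 4 5 3
f 5 1 6
f 5 6 3
f 6 1 7
f 6 7 3
f 7 1 8
f 7 8 3
f 8 1 9
f 8 9 3
f 9 1 10
f 9 10 3
f 10 1 11
f 10 11 3
f 11 1 12
f 11 12 3
f 12 1 13
f 12 13 3
f 13 1 14
f 13 14 3
f 14 1 15
f 14 15 3
f 15 1 16
f 15 16 3
f 16 1 2
f 16 2 3
f 18 17 20
f 18 20 19
f 20 17 21
f 20 21 19
f 21 17 22
f 21 22 19
f 22 17 23
f 22 23 19
f 23 17 24
f 23 24 19
f 24 17 25
f 24 25 19
f 25 17 26
f 25 26 19
f 26 17 27
f 26 27 19
f 27 17 28
f 27 28 19
f 28 17 29
f 28 29 19
f 29 17 30
f 29 30 19
f 30 17 31
f 30 31 19
f 31 17 32
f 31 32 19
f 32 17 18
f 32 18 19
f 34 33 37
f 34 37 35
f 35 37 38
f 35 38 36
f 37 33 39
f 37 39 38
f 38 39 40
f 38 40 36
f 39 33 41
f 39 41 40
f 40 41 42
f 40 42 36
f 41 33 43
f 41 43 42
f 42 43 44
f 42 44 36
f 43 33 45
f 43 45 44
f 44 45 46
f 44 46 36
f 45 33 47
f 45 47 46
f 46 47 48
f 46 48 36
f 47 33 49
f 47 49 48
f 48 49 50
f 48 50 36
f 49 33 51
f 49 51 50
f 50 51 52
f 50 52 36
f 51 33 53
f 51 53 52
f 52 53 54
f 52 54 36
f 53 33 55
f 53 55 54
f 54 55 56
f 54 56 36
f 55 33 57
f 55 57 56
f 56 57 58
f 56 58 36
f 57 33 59
f 57 59 58
f 58 59 60
f 58 60 36
f 59 33 61
f 59 61 60
f 60 61 62
f 60 62 36
f 61 33 63
f 61 63 62
f 62 63 64
f 62 64 36
f 63 33 34
f 63 34 64
f 64 34 35
f 64 35 36
f 66 65 69
f 66 69 67
f 67 69 70
f 67 70 68
f 69 65 71
f 69 71 70
f 70 71 72
f 70 72 68
f 71 65 73
f 71 73 72
f 72 73 74
f 72 74 68
f 73 65 75
f 73 75 74
f 74 75 76
f 74 76 68
f 75 65 77
f 75 77 76
f 76 77 78
f 76 78 68
f 77 65 79
f 77 79 78
f 78 79 80
f 78 80 68
f 79 65 81
f 79 81 80
f 80 81 82
f 80 82 68
f 81 65 66
f 81 66 82
f 82 66 67
f 82 67 68



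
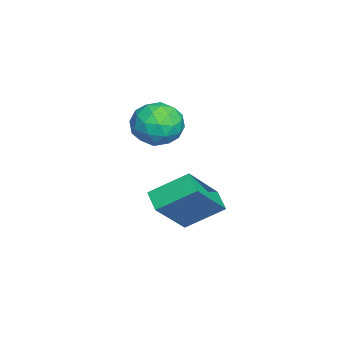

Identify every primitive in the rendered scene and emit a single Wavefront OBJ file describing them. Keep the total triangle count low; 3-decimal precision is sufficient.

v -3.247 -0.492 3.274
v -2.562 -1.187 3.338
v -4.138 -1.273 4.322
v -3.453 -1.968 4.386
v -3.279 -1.075 4.744
v -2.728 -0.592 4.096
v -3.972 -1.868 3.564
v -3.421 -1.385 2.916
v -3.01 -2.037 3.517
v -2.582 -1.547 4.247
v -4.118 -0.913 3.413
v -3.69 -0.423 4.143
v -2.826 -0.771 3.214
v -3.874 -1.689 4.446
v -3.771 -1.164 4.656
v -3.369 -1.573 4.694
v -2.923 -0.421 3.66
v -2.521 -0.83 3.698
v -2.942 -0.764 4.524
v -4.179 -1.63 3.962
v -3.777 -2.039 4
v -3.331 -0.887 2.966
v -2.929 -1.296 3.004
v -3.758 -1.696 3.136
v -2.687 -1.679 3.357
v -3.211 -2.138 3.973
v -3.516 -2.079 3.49
v -3.192 -1.796 3.109
v -2.435 -1.391 3.786
v -2.959 -1.85 4.402
v -2.857 -1.325 4.612
v -2.533 -1.042 4.232
v -2.699 -1.891 3.891
v -3.741 -0.61 3.258
v -4.265 -1.069 3.874
v -4.167 -1.418 3.428
v -3.843 -1.135 3.048
v -3.489 -0.322 3.687
v -4.013 -0.781 4.303
v -3.508 -0.664 4.551
v -3.184 -0.381 4.17
v -4.001 -0.569 3.769
v 0.5 -1.032 2.768
v 0.305 0.263 3.615
v -0.689 -0.247 1.294
v -0.884 1.048 2.141
v 1.184 -0.688 2.399
v 0.989 0.607 3.246
v -0.005 0.097 0.925
v -0.2 1.392 1.772
f 1 38 17
f 38 12 41
f 17 41 6
f 38 41 17
f 1 17 13
f 17 6 18
f 13 18 2
f 17 18 13
f 1 13 22
f 13 2 23
f 22 23 8
f 13 23 22
f 1 22 34
f 22 8 37
f 34 37 11
f 22 37 34
f 1 34 38
f 34 11 42
f 38 42 12
f 34 42 38
f 2 18 29
f 18 6 32
f 29 32 10
f 18 32 29
f 6 41 19
f 41 12 40
f 19 40 5
f 41 40 19
f 12 42 39
f 42 11 35
f 39 35 3
f 42 35 39
f 11 37 36
f 37 8 24
f 36 24 7
f 37 24 36
f 8 23 28
f 23 2 25
f 28 25 9
f 23 25 28
f 4 30 16
f 30 10 31
f 16 31 5
f 30 31 16
f 4 16 14
f 16 5 15
f 14 15 3
f 16 15 14
f 4 14 21
f 14 3 20
f 21 20 7
f 14 20 21
f 4 21 26
f 21 7 27
f 26 27 9
f 21 27 26
f 4 26 30
f 26 9 33
f 30 33 10
f 26 33 30
f 5 31 19
f 31 10 32
f 19 32 6
f 31 32 19
f 3 15 39
f 15 5 40
f 39 40 12
f 15 40 39
f 7 20 36
f 20 3 35
f 36 35 11
f 20 35 36
f 9 27 28
f 27 7 24
f 28 24 8
f 27 24 28
f 10 33 29
f 33 9 25
f 29 25 2
f 33 25 29
f 44 46 43
f 47 44 43
f 43 46 45
f 45 47 43
f 44 50 46
f 48 44 47
f 48 50 44
f 46 50 45
f 49 47 45
f 45 50 49
f 49 48 47
f 50 48 49



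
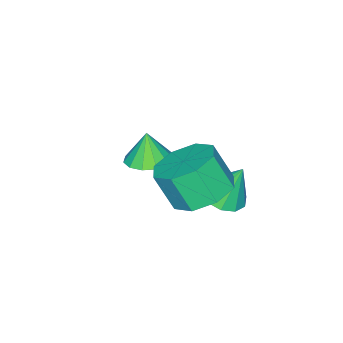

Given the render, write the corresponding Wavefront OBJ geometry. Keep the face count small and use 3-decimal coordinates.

v 2.675 1.032 0.263
v 3.68 1.333 0.321
v 3.809 0.669 1.535
v 2.805 0.368 1.477
v 3.18 1.861 0.663
v 3.31 1.197 1.877
v 2.385 1.904 0.771
v 2.514 1.24 1.985
v 1.76 1.436 0.582
v 1.889 0.771 1.795
v 1.671 0.731 0.205
v 1.8 0.067 1.419
v 2.17 0.203 -0.137
v 2.3 -0.461 1.077
v 2.966 0.16 -0.245
v 3.095 -0.504 0.969
v 3.591 0.629 -0.055
v 3.72 -0.036 1.158
v 0.906 -2.394 -1.36
v 1.511 -2.948 -1.383
v 0.754 -2.606 -0.26
v 1.708 -2.544 -1.277
v 1.652 -2.092 -1.198
v 1.358 -1.736 -1.17
v 0.921 -1.589 -1.202
v 0.48 -1.698 -1.285
v 0.174 -2.027 -1.391
v 0.1 -2.473 -1.487
v 0.283 -2.894 -1.543
v 0.663 -3.156 -1.541
v 1.121 -3.176 -1.481
v 0.637 0.287 -1.833
v 1.417 0.246 -1.661
v 0.363 0.813 -0.467
v 1.326 0.694 -1.852
v 0.972 0.985 -2.035
v 0.489 1.01 -2.141
v 0.064 0.759 -2.13
v -0.143 0.328 -2.006
v -0.052 -0.119 -1.815
v 0.303 -0.411 -1.632
v 0.785 -0.436 -1.525
v 1.211 -0.185 -1.537
f 2 1 5
f 2 5 3
f 3 5 6
f 3 6 4
f 5 1 7
f 5 7 6
f 6 7 8
f 6 8 4
f 7 1 9
f 7 9 8
f 8 9 10
f 8 10 4
f 9 1 11
f 9 11 10
f 10 11 12
f 10 12 4
f 11 1 13
f 11 13 12
f 12 13 14
f 12 14 4
f 13 1 15
f 13 15 14
f 14 15 16
f 14 16 4
f 15 1 17
f 15 17 16
f 16 17 18
f 16 18 4
f 17 1 2
f 17 2 18
f 18 2 3
f 18 3 4
f 20 19 22
f 20 22 21
f 22 19 23
f 22 23 21
f 23 19 24
f 23 24 21
f 24 19 25
f 24 25 21
f 25 19 26
f 25 26 21
f 26 19 27
f 26 27 21
f 27 19 28
f 27 28 21
f 28 19 29
f 28 29 21
f 29 19 30
f 29 30 21
f 30 19 31
f 30 31 21
f 31 19 20
f 31 20 21
f 33 32 35
f 33 35 34
f 35 32 36
f 35 36 34
f 36 32 37
f 36 37 34
f 37 32 38
f 37 38 34
f 38 32 39
f 38 39 34
f 39 32 40
f 39 40 34
f 40 32 41
f 40 41 34
f 41 32 42
f 41 42 34
f 42 32 43
f 42 43 34
f 43 32 33
f 43 33 34



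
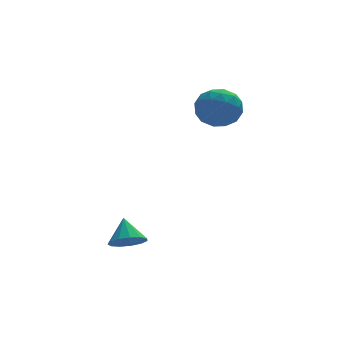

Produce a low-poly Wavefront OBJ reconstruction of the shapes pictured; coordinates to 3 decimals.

v 2.118 1.357 2.781
v 2.624 0.992 3.52
v 1.836 -0.092 2.26
v 2.342 -0.457 2.999
v 1.491 -0.027 3.161
v 1.665 0.869 3.483
v 2.795 0.031 2.297
v 2.969 0.927 2.619
v 3.042 0.173 3.221
v 2.237 0.137 3.755
v 2.223 0.763 2.025
v 1.418 0.727 2.559
v 2.395 1.302 3.197
v 2.065 -0.402 2.583
v 1.564 -0.149 2.679
v 1.862 -0.363 3.113
v 1.832 1.229 3.175
v 2.129 1.015 3.609
v 1.464 0.416 3.398
v 2.331 -0.115 2.171
v 2.628 -0.329 2.605
v 2.598 1.263 2.667
v 2.896 1.049 3.101
v 2.996 0.484 2.382
v 2.939 0.606 3.455
v 2.774 -0.246 3.149
v 3.04 0.041 2.736
v 3.142 0.567 2.925
v 2.465 0.585 3.769
v 2.3 -0.267 3.463
v 1.8 -0.014 3.558
v 1.902 0.512 3.747
v 2.711 0.103 3.593
v 2.16 1.167 2.317
v 1.995 0.315 2.011
v 2.558 0.388 2.033
v 2.66 0.914 2.222
v 1.686 1.146 2.631
v 1.521 0.294 2.325
v 1.318 0.333 2.855
v 1.42 0.859 3.044
v 1.749 0.797 2.187
v -2.186 -3.492 -1.589
v -1.623 -3.188 -1.896
v -2.154 -2.728 -0.771
v -1.946 -3.009 -2.05
v -2.345 -2.984 -2.058
v -2.694 -3.12 -1.917
v -2.881 -3.374 -1.672
v -2.848 -3.666 -1.4
v -2.605 -3.903 -1.189
v -2.228 -4.009 -1.104
v -1.839 -3.951 -1.173
v -1.559 -3.748 -1.375
v -1.479 -3.463 -1.644
f 1 38 17
f 38 12 41
f 17 41 6
f 38 41 17
f 1 17 13
f 17 6 18
f 13 18 2
f 17 18 13
f 1 13 22
f 13 2 23
f 22 23 8
f 13 23 22
f 1 22 34
f 22 8 37
f 34 37 11
f 22 37 34
f 1 34 38
f 34 11 42
f 38 42 12
f 34 42 38
f 2 18 29
f 18 6 32
f 29 32 10
f 18 32 29
f 6 41 19
f 41 12 40
f 19 40 5
f 41 40 19
f 12 42 39
f 42 11 35
f 39 35 3
f 42 35 39
f 11 37 36
f 37 8 24
f 36 24 7
f 37 24 36
f 8 23 28
f 23 2 25
f 28 25 9
f 23 25 28
f 4 30 16
f 30 10 31
f 16 31 5
f 30 31 16
f 4 16 14
f 16 5 15
f 14 15 3
f 16 15 14
f 4 14 21
f 14 3 20
f 21 20 7
f 14 20 21
f 4 21 26
f 21 7 27
f 26 27 9
f 21 27 26
f 4 26 30
f 26 9 33
f 30 33 10
f 26 33 30
f 5 31 19
f 31 10 32
f 19 32 6
f 31 32 19
f 3 15 39
f 15 5 40
f 39 40 12
f 15 40 39
f 7 20 36
f 20 3 35
f 36 35 11
f 20 35 36
f 9 27 28
f 27 7 24
f 28 24 8
f 27 24 28
f 10 33 29
f 33 9 25
f 29 25 2
f 33 25 29
f 44 43 46
f 44 46 45
f 46 43 47
f 46 47 45
f 47 43 48
f 47 48 45
f 48 43 49
f 48 49 45
f 49 43 50
f 49 50 45
f 50 43 51
f 50 51 45
f 51 43 52
f 51 52 45
f 52 43 53
f 52 53 45
f 53 43 54
f 53 54 45
f 54 43 55
f 54 55 45
f 55 43 44
f 55 44 45



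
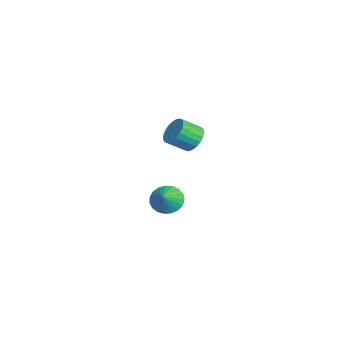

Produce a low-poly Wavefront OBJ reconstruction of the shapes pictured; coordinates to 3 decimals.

v -0.099 -3.642 -3.989
v 0.62 -3.412 -4.69
v 0.839 -3.958 -3.131
v 0.565 -3.036 -4.492
v 0.395 -2.765 -4.207
v 0.14 -2.646 -3.885
v -0.157 -2.699 -3.58
v -0.443 -2.915 -3.346
v -0.67 -3.257 -3.224
v -0.799 -3.665 -3.234
v -0.806 -4.07 -3.374
v -0.691 -4.401 -3.621
v -0.474 -4.6 -3.932
v -0.192 -4.634 -4.252
v 0.107 -4.496 -4.527
v 0.369 -4.211 -4.709
v 0.551 -3.828 -4.767
v 3.726 -2.41 3.046
v 4.354 -1.964 3.53
v 4.542 -3.104 4.338
v 3.914 -3.55 3.854
v 4.037 -1.882 3.719
v 4.224 -3.022 4.527
v 3.665 -1.891 3.791
v 3.853 -3.031 4.6
v 3.305 -1.991 3.735
v 3.492 -3.131 4.543
v 3.017 -2.163 3.559
v 3.204 -3.303 4.367
v 2.852 -2.377 3.295
v 3.039 -3.517 4.103
v 2.838 -2.597 2.987
v 3.025 -3.737 3.796
v 2.978 -2.785 2.69
v 3.165 -3.925 3.499
v 3.247 -2.908 2.454
v 3.434 -4.048 3.263
v 3.599 -2.945 2.321
v 3.786 -4.085 3.129
v 3.973 -2.889 2.313
v 4.16 -4.029 3.121
v 4.305 -2.751 2.431
v 4.492 -3.891 3.24
v 4.536 -2.553 2.656
v 4.723 -3.693 3.465
v 4.628 -2.331 2.948
v 4.815 -3.471 3.757
v 4.563 -2.122 3.257
v 4.751 -3.262 4.066
f 2 1 4
f 2 4 3
f 4 1 5
f 4 5 3
f 5 1 6
f 5 6 3
f 6 1 7
f 6 7 3
f 7 1 8
f 7 8 3
f 8 1 9
f 8 9 3
f 9 1 10
f 9 10 3
f 10 1 11
f 10 11 3
f 11 1 12
f 11 12 3
f 12 1 13
f 12 13 3
f 13 1 14
f 13 14 3
f 14 1 15
f 14 15 3
f 15 1 16
f 15 16 3
f 16 1 17
f 16 17 3
f 17 1 2
f 17 2 3
f 19 18 22
f 19 22 20
f 20 22 23
f 20 23 21
f 22 18 24
f 22 24 23
f 23 24 25
f 23 25 21
f 24 18 26
f 24 26 25
f 25 26 27
f 25 27 21
f 26 18 28
f 26 28 27
f 27 28 29
f 27 29 21
f 28 18 30
f 28 30 29
f 29 30 31
f 29 31 21
f 30 18 32
f 30 32 31
f 31 32 33
f 31 33 21
f 32 18 34
f 32 34 33
f 33 34 35
f 33 35 21
f 34 18 36
f 34 36 35
f 35 36 37
f 35 37 21
f 36 18 38
f 36 38 37
f 37 38 39
f 37 39 21
f 38 18 40
f 38 40 39
f 39 40 41
f 39 41 21
f 40 18 42
f 40 42 41
f 41 42 43
f 41 43 21
f 42 18 44
f 42 44 43
f 43 44 45
f 43 45 21
f 44 18 46
f 44 46 45
f 45 46 47
f 45 47 21
f 46 18 48
f 46 48 47
f 47 48 49
f 47 49 21
f 48 18 19
f 48 19 49
f 49 19 20
f 49 20 21



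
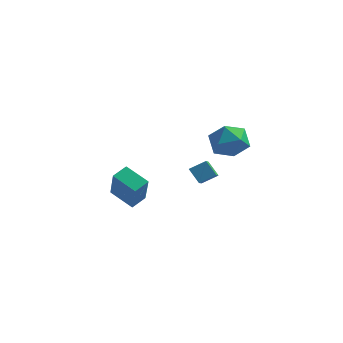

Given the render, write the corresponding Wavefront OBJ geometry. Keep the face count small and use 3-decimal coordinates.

v 2.796 -2.8 1.658
v 3.198 -3.247 2.596
v 2.082 -4.393 1.204
v 2.484 -4.84 2.142
v 1.658 -4.094 2.191
v 2.1 -3.109 2.471
v 3.18 -4.531 1.329
v 3.622 -3.546 1.609
v 3.436 -4.317 2.392
v 2.495 -4.047 2.925
v 2.785 -3.593 0.875
v 1.844 -3.323 1.408
v 0.604 -2.416 -2.291
v 1.032 -3.734 -1.47
v -0.048 -2.179 -1.571
v 0.38 -3.497 -0.75
v 1.3 -1.903 -1.83
v 1.728 -3.221 -1.009
v 0.648 -1.666 -1.11
v 1.076 -2.984 -0.289
v -4.741 -1.898 -4.509
v -4.402 -1.036 -4.187
v -3.348 -2.213 -5.134
v -3.008 -1.352 -4.813
v -4.112 -2.848 -2.627
v -3.772 -1.987 -2.306
v -2.718 -3.164 -3.253
v -2.379 -2.302 -2.931
f 1 12 6
f 1 6 2
f 1 2 8
f 1 8 11
f 1 11 12
f 2 6 10
f 6 12 5
f 12 11 3
f 11 8 7
f 8 2 9
f 4 10 5
f 4 5 3
f 4 3 7
f 4 7 9
f 4 9 10
f 5 10 6
f 3 5 12
f 7 3 11
f 9 7 8
f 10 9 2
f 14 16 13
f 17 14 13
f 13 16 15
f 15 17 13
f 14 20 16
f 18 14 17
f 18 20 14
f 16 20 15
f 19 17 15
f 15 20 19
f 19 18 17
f 20 18 19
f 22 24 21
f 25 22 21
f 21 24 23
f 23 25 21
f 22 28 24
f 26 22 25
f 26 28 22
f 24 28 23
f 27 25 23
f 23 28 27
f 27 26 25
f 28 26 27



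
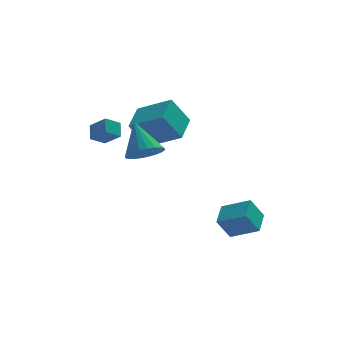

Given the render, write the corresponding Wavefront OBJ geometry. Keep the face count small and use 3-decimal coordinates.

v -0.85 -2.254 3.167
v 0.006 -2.016 3.221
v -1.25 -1.146 4.633
v -0.131 -1.761 2.99
v -0.392 -1.591 2.791
v -0.732 -1.536 2.656
v -1.093 -1.604 2.61
v -1.412 -1.786 2.66
v -1.633 -2.048 2.798
v -1.72 -2.346 3
v -1.656 -2.628 3.231
v -1.452 -2.845 3.451
v -1.145 -2.961 3.622
v -0.787 -2.954 3.714
v -0.44 -2.826 3.712
v -0.163 -2.599 3.616
v -0.006 -2.313 3.442
v 2.208 -2.472 -0.979
v 3.408 -3.073 -0.379
v 2.547 -1.361 -0.544
v 3.747 -1.962 0.056
v 2.833 -2.258 -2.016
v 4.033 -2.859 -1.416
v 3.172 -1.147 -1.581
v 4.372 -1.748 -0.981
v -2.355 2.302 2.051
v -3.038 1.95 2.479
v -2.327 2.967 2.641
v -3.011 2.616 3.069
v -1.669 1.724 2.671
v -2.353 1.373 3.099
v -1.642 2.39 3.261
v -2.325 2.038 3.689
v 0.128 0.409 4.291
v 0.628 1.852 4.829
v -1.343 1.217 3.49
v -0.844 2.66 4.029
v 0.984 0.62 2.931
v 1.483 2.063 3.47
v -0.488 1.428 2.131
v 0.012 2.871 2.669
f 2 1 4
f 2 4 3
f 4 1 5
f 4 5 3
f 5 1 6
f 5 6 3
f 6 1 7
f 6 7 3
f 7 1 8
f 7 8 3
f 8 1 9
f 8 9 3
f 9 1 10
f 9 10 3
f 10 1 11
f 10 11 3
f 11 1 12
f 11 12 3
f 12 1 13
f 12 13 3
f 13 1 14
f 13 14 3
f 14 1 15
f 14 15 3
f 15 1 16
f 15 16 3
f 16 1 17
f 16 17 3
f 17 1 2
f 17 2 3
f 19 21 18
f 22 19 18
f 18 21 20
f 20 22 18
f 19 25 21
f 23 19 22
f 23 25 19
f 21 25 20
f 24 22 20
f 20 25 24
f 24 23 22
f 25 23 24
f 27 29 26
f 30 27 26
f 26 29 28
f 28 30 26
f 27 33 29
f 31 27 30
f 31 33 27
f 29 33 28
f 32 30 28
f 28 33 32
f 32 31 30
f 33 31 32
f 35 37 34
f 38 35 34
f 34 37 36
f 36 38 34
f 35 41 37
f 39 35 38
f 39 41 35
f 37 41 36
f 40 38 36
f 36 41 40
f 40 39 38
f 41 39 40



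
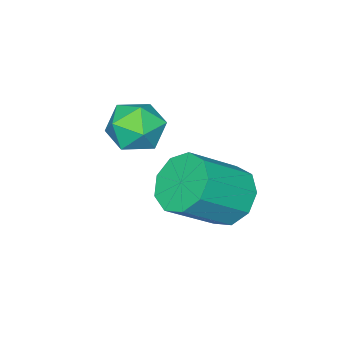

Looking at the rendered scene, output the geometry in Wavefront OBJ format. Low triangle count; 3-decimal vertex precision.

v 1.664 -1.024 2.531
v 2.316 -0.568 2.456
v 2.284 -1.772 3.384
v 2.936 -1.316 3.309
v 2.284 -1.024 3.666
v 1.9 -0.562 3.139
v 2.7 -1.778 2.701
v 2.316 -1.316 2.174
v 2.956 -1.034 2.561
v 2.699 -0.568 3.157
v 1.901 -1.772 2.683
v 1.644 -1.306 3.279
v 1.807 1.251 1.411
v 2.342 1.76 0.991
v 3.529 1.319 1.97
v 2.993 0.809 2.389
v 2.091 2.052 1.427
v 3.277 1.61 2.406
v 1.706 1.968 1.856
v 2.893 1.527 2.834
v 1.369 1.549 2.076
v 2.556 1.107 3.054
v 1.237 0.99 1.985
v 2.423 0.549 2.963
v 1.371 0.553 1.625
v 2.557 0.112 2.604
v 1.709 0.443 1.165
v 2.896 0.002 2.144
v 2.093 0.71 0.82
v 3.279 0.269 1.799
v 2.343 1.231 0.752
v 3.53 0.79 1.73
f 1 12 6
f 1 6 2
f 1 2 8
f 1 8 11
f 1 11 12
f 2 6 10
f 6 12 5
f 12 11 3
f 11 8 7
f 8 2 9
f 4 10 5
f 4 5 3
f 4 3 7
f 4 7 9
f 4 9 10
f 5 10 6
f 3 5 12
f 7 3 11
f 9 7 8
f 10 9 2
f 14 13 17
f 14 17 15
f 15 17 18
f 15 18 16
f 17 13 19
f 17 19 18
f 18 19 20
f 18 20 16
f 19 13 21
f 19 21 20
f 20 21 22
f 20 22 16
f 21 13 23
f 21 23 22
f 22 23 24
f 22 24 16
f 23 13 25
f 23 25 24
f 24 25 26
f 24 26 16
f 25 13 27
f 25 27 26
f 26 27 28
f 26 28 16
f 27 13 29
f 27 29 28
f 28 29 30
f 28 30 16
f 29 13 31
f 29 31 30
f 30 31 32
f 30 32 16
f 31 13 14
f 31 14 32
f 32 14 15
f 32 15 16



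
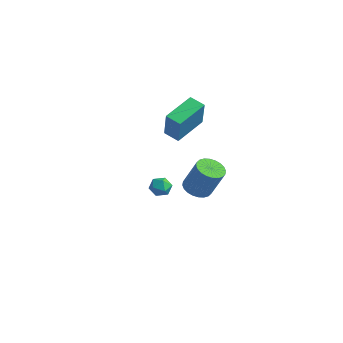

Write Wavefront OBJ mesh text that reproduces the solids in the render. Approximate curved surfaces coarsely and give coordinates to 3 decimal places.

v 1.491 -3.33 1.592
v 1.929 -3.792 1.374
v 1.091 -4.048 2.306
v 1.529 -4.51 2.088
v 1.748 -3.974 2.432
v 1.995 -3.53 1.99
v 1.025 -4.31 1.69
v 1.272 -3.866 1.248
v 1.641 -4.397 1.434
v 2.088 -4.189 1.893
v 0.932 -3.651 1.787
v 1.379 -3.443 2.246
v -1.186 1.733 -2.21
v -0.478 2.132 -2.573
v 0.355 2.365 -0.692
v -0.354 1.967 -0.33
v -0.686 2.403 -2.515
v 0.147 2.637 -0.634
v -0.97 2.573 -2.41
v -0.138 2.806 -0.529
v -1.287 2.615 -2.275
v -0.455 2.848 -0.394
v -1.589 2.523 -2.13
v -0.756 2.756 -0.249
v -1.829 2.311 -1.997
v -0.997 2.544 -0.116
v -1.972 2.01 -1.897
v -1.139 2.243 -0.016
v -1.995 1.668 -1.844
v -1.162 1.901 0.036
v -1.895 1.335 -1.848
v -1.062 1.568 0.033
v -1.687 1.063 -1.906
v -0.854 1.297 -0.025
v -1.402 0.894 -2.011
v -0.57 1.127 -0.13
v -1.085 0.852 -2.146
v -0.253 1.085 -0.265
v -0.784 0.944 -2.291
v 0.049 1.177 -0.41
v -0.543 1.156 -2.424
v 0.289 1.389 -0.543
v -0.401 1.457 -2.524
v 0.432 1.69 -0.643
v -0.378 1.799 -2.576
v 0.455 2.032 -0.696
v -4.473 2.479 0.541
v -3.805 1.939 2.458
v -4.57 4.566 1.163
v -3.903 4.026 3.08
v -3.497 2.614 0.24
v -2.83 2.074 2.157
v -3.595 4.701 0.862
v -2.927 4.161 2.779
f 1 12 6
f 1 6 2
f 1 2 8
f 1 8 11
f 1 11 12
f 2 6 10
f 6 12 5
f 12 11 3
f 11 8 7
f 8 2 9
f 4 10 5
f 4 5 3
f 4 3 7
f 4 7 9
f 4 9 10
f 5 10 6
f 3 5 12
f 7 3 11
f 9 7 8
f 10 9 2
f 14 13 17
f 14 17 15
f 15 17 18
f 15 18 16
f 17 13 19
f 17 19 18
f 18 19 20
f 18 20 16
f 19 13 21
f 19 21 20
f 20 21 22
f 20 22 16
f 21 13 23
f 21 23 22
f 22 23 24
f 22 24 16
f 23 13 25
f 23 25 24
f 24 25 26
f 24 26 16
f 25 13 27
f 25 27 26
f 26 27 28
f 26 28 16
f 27 13 29
f 27 29 28
f 28 29 30
f 28 30 16
f 29 13 31
f 29 31 30
f 30 31 32
f 30 32 16
f 31 13 33
f 31 33 32
f 32 33 34
f 32 34 16
f 33 13 35
f 33 35 34
f 34 35 36
f 34 36 16
f 35 13 37
f 35 37 36
f 36 37 38
f 36 38 16
f 37 13 39
f 37 39 38
f 38 39 40
f 38 40 16
f 39 13 41
f 39 41 40
f 40 41 42
f 40 42 16
f 41 13 43
f 41 43 42
f 42 43 44
f 42 44 16
f 43 13 45
f 43 45 44
f 44 45 46
f 44 46 16
f 45 13 14
f 45 14 46
f 46 14 15
f 46 15 16
f 48 50 47
f 51 48 47
f 47 50 49
f 49 51 47
f 48 54 50
f 52 48 51
f 52 54 48
f 50 54 49
f 53 51 49
f 49 54 53
f 53 52 51
f 54 52 53



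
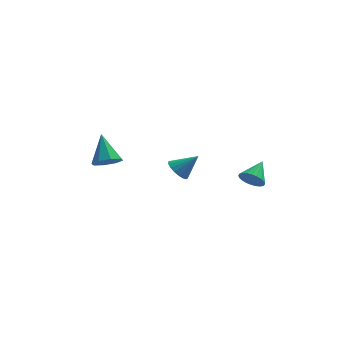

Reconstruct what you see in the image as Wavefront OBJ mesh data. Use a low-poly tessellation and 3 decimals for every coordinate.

v 2.824 -3.604 1.909
v 3.367 -3.741 1.58
v 3.416 -2.656 2.491
v 3.255 -3.575 1.424
v 3.078 -3.414 1.341
v 2.862 -3.281 1.346
v 2.64 -3.198 1.436
v 2.446 -3.176 1.598
v 2.309 -3.219 1.807
v 2.251 -3.321 2.032
v 2.28 -3.466 2.238
v 2.392 -3.632 2.394
v 2.569 -3.793 2.476
v 2.786 -3.926 2.472
v 3.007 -4.01 2.382
v 3.201 -4.031 2.22
v 3.338 -3.988 2.011
v 3.396 -3.886 1.786
v -3.565 -0.294 1.24
v -2.939 -0.537 1.597
v -3.795 0.874 2.44
v -2.827 -0.118 1.21
v -3.147 0.198 0.841
v -3.712 0.226 0.706
v -4.191 -0.052 0.884
v -4.304 -0.471 1.271
v -3.984 -0.787 1.64
v -3.419 -0.814 1.775
v -0.352 -1.503 1.331
v 0.013 -1.136 0.92
v 0.592 -1.457 2.209
v -0.138 -0.935 1.072
v -0.331 -0.846 1.274
v -0.528 -0.887 1.488
v -0.69 -1.05 1.671
v -0.785 -1.303 1.786
v -0.795 -1.595 1.811
v -0.716 -1.869 1.741
v -0.565 -2.071 1.59
v -0.372 -2.16 1.387
v -0.175 -2.119 1.173
v -0.013 -1.956 0.991
v 0.082 -1.703 0.875
v 0.091 -1.411 0.85
f 2 1 4
f 2 4 3
f 4 1 5
f 4 5 3
f 5 1 6
f 5 6 3
f 6 1 7
f 6 7 3
f 7 1 8
f 7 8 3
f 8 1 9
f 8 9 3
f 9 1 10
f 9 10 3
f 10 1 11
f 10 11 3
f 11 1 12
f 11 12 3
f 12 1 13
f 12 13 3
f 13 1 14
f 13 14 3
f 14 1 15
f 14 15 3
f 15 1 16
f 15 16 3
f 16 1 17
f 16 17 3
f 17 1 18
f 17 18 3
f 18 1 2
f 18 2 3
f 20 19 22
f 20 22 21
f 22 19 23
f 22 23 21
f 23 19 24
f 23 24 21
f 24 19 25
f 24 25 21
f 25 19 26
f 25 26 21
f 26 19 27
f 26 27 21
f 27 19 28
f 27 28 21
f 28 19 20
f 28 20 21
f 30 29 32
f 30 32 31
f 32 29 33
f 32 33 31
f 33 29 34
f 33 34 31
f 34 29 35
f 34 35 31
f 35 29 36
f 35 36 31
f 36 29 37
f 36 37 31
f 37 29 38
f 37 38 31
f 38 29 39
f 38 39 31
f 39 29 40
f 39 40 31
f 40 29 41
f 40 41 31
f 41 29 42
f 41 42 31
f 42 29 43
f 42 43 31
f 43 29 44
f 43 44 31
f 44 29 30
f 44 30 31



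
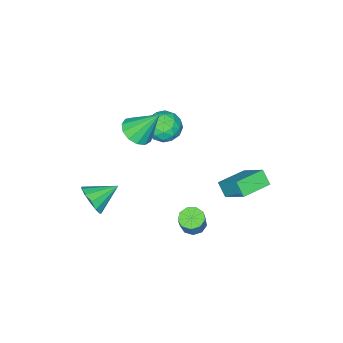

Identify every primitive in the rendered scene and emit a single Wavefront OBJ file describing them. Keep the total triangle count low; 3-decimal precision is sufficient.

v 3.861 -2.103 -1.489
v 4.46 -1.583 -0.831
v 2.439 -1.397 -0.751
v 4.39 -1.24 -1.295
v 4.151 -1.172 -1.819
v 3.821 -1.399 -2.239
v 3.503 -1.849 -2.421
v 3.299 -2.38 -2.306
v 3.273 -2.823 -1.932
v 3.434 -3.037 -1.417
v 3.73 -2.955 -0.925
v 4.068 -2.602 -0.612
v 4.34 -2.09 -0.577
v 1.435 3.232 -1.735
v 1.954 3.674 -2.022
v 2.344 3.871 -1.012
v 1.825 3.428 -0.725
v 1.539 3.942 -1.913
v 1.929 4.139 -0.904
v 1.075 3.878 -1.722
v 1.465 4.075 -0.712
v 0.779 3.511 -1.536
v 1.169 3.708 -0.526
v 0.791 3.013 -1.443
v 1.181 3.21 -0.434
v 1.104 2.618 -1.487
v 1.494 2.815 -0.478
v 1.572 2.51 -1.647
v 1.962 2.706 -0.637
v 1.976 2.739 -1.848
v 2.366 2.936 -0.838
v 2.127 3.199 -1.996
v 2.517 3.396 -0.986
v 0.511 -1.741 2.578
v 1.477 -1.475 2.768
v -0.131 -0.659 4.322
v 1.259 -1.063 2.433
v 0.803 -0.865 2.143
v 0.255 -0.946 1.991
v -0.213 -1.279 2.026
v -0.45 -1.758 2.236
v -0.383 -2.232 2.554
v -0.032 -2.55 2.88
v 0.491 -2.611 3.11
v 1.021 -2.395 3.171
v 1.388 -1.972 3.044
v -4.593 2.29 -3.585
v -4.739 1.612 -2.796
v -4.262 3.909 -2.133
v -4.408 3.231 -1.344
v -2.772 1.909 -3.576
v -2.918 1.231 -2.787
v -2.441 3.528 -2.124
v -2.587 2.85 -1.335
v -1.433 -0.898 2.001
v -0.659 -1.496 1.489
v -2.701 -1.964 1.331
v -1.927 -2.562 0.819
v -2.006 -2.588 1.92
v -1.223 -1.929 2.334
v -2.137 -1.531 0.486
v -1.354 -0.872 0.9
v -1.094 -1.887 0.553
v -1.013 -2.541 1.439
v -2.347 -0.919 1.381
v -2.266 -1.573 2.267
v -0.935 -1.103 1.804
v -2.425 -2.357 1.016
v -2.471 -2.372 1.663
v -2.016 -2.723 1.363
v -1.266 -1.358 2.3
v -0.811 -1.709 2
v -1.603 -2.351 2.253
v -2.549 -1.751 0.82
v -2.094 -2.102 0.52
v -1.344 -0.737 1.457
v -0.889 -1.088 1.157
v -1.757 -1.109 0.567
v -0.736 -1.685 0.953
v -1.481 -2.312 0.559
v -1.605 -1.706 0.363
v -1.144 -1.318 0.606
v -0.688 -2.069 1.474
v -1.433 -2.696 1.08
v -1.48 -2.711 1.727
v -1.019 -2.323 1.97
v -0.944 -2.299 0.923
v -1.927 -0.764 1.74
v -2.672 -1.391 1.346
v -2.341 -1.137 0.85
v -1.88 -0.749 1.093
v -1.879 -1.148 2.261
v -2.624 -1.775 1.867
v -2.216 -2.142 2.214
v -1.755 -1.754 2.457
v -2.416 -1.161 1.897
f 2 1 4
f 2 4 3
f 4 1 5
f 4 5 3
f 5 1 6
f 5 6 3
f 6 1 7
f 6 7 3
f 7 1 8
f 7 8 3
f 8 1 9
f 8 9 3
f 9 1 10
f 9 10 3
f 10 1 11
f 10 11 3
f 11 1 12
f 11 12 3
f 12 1 13
f 12 13 3
f 13 1 2
f 13 2 3
f 15 14 18
f 15 18 16
f 16 18 19
f 16 19 17
f 18 14 20
f 18 20 19
f 19 20 21
f 19 21 17
f 20 14 22
f 20 22 21
f 21 22 23
f 21 23 17
f 22 14 24
f 22 24 23
f 23 24 25
f 23 25 17
f 24 14 26
f 24 26 25
f 25 26 27
f 25 27 17
f 26 14 28
f 26 28 27
f 27 28 29
f 27 29 17
f 28 14 30
f 28 30 29
f 29 30 31
f 29 31 17
f 30 14 32
f 30 32 31
f 31 32 33
f 31 33 17
f 32 14 15
f 32 15 33
f 33 15 16
f 33 16 17
f 35 34 37
f 35 37 36
f 37 34 38
f 37 38 36
f 38 34 39
f 38 39 36
f 39 34 40
f 39 40 36
f 40 34 41
f 40 41 36
f 41 34 42
f 41 42 36
f 42 34 43
f 42 43 36
f 43 34 44
f 43 44 36
f 44 34 45
f 44 45 36
f 45 34 46
f 45 46 36
f 46 34 35
f 46 35 36
f 48 50 47
f 51 48 47
f 47 50 49
f 49 51 47
f 48 54 50
f 52 48 51
f 52 54 48
f 50 54 49
f 53 51 49
f 49 54 53
f 53 52 51
f 54 52 53
f 55 92 71
f 92 66 95
f 71 95 60
f 92 95 71
f 55 71 67
f 71 60 72
f 67 72 56
f 71 72 67
f 55 67 76
f 67 56 77
f 76 77 62
f 67 77 76
f 55 76 88
f 76 62 91
f 88 91 65
f 76 91 88
f 55 88 92
f 88 65 96
f 92 96 66
f 88 96 92
f 56 72 83
f 72 60 86
f 83 86 64
f 72 86 83
f 60 95 73
f 95 66 94
f 73 94 59
f 95 94 73
f 66 96 93
f 96 65 89
f 93 89 57
f 96 89 93
f 65 91 90
f 91 62 78
f 90 78 61
f 91 78 90
f 62 77 82
f 77 56 79
f 82 79 63
f 77 79 82
f 58 84 70
f 84 64 85
f 70 85 59
f 84 85 70
f 58 70 68
f 70 59 69
f 68 69 57
f 70 69 68
f 58 68 75
f 68 57 74
f 75 74 61
f 68 74 75
f 58 75 80
f 75 61 81
f 80 81 63
f 75 81 80
f 58 80 84
f 80 63 87
f 84 87 64
f 80 87 84
f 59 85 73
f 85 64 86
f 73 86 60
f 85 86 73
f 57 69 93
f 69 59 94
f 93 94 66
f 69 94 93
f 61 74 90
f 74 57 89
f 90 89 65
f 74 89 90
f 63 81 82
f 81 61 78
f 82 78 62
f 81 78 82
f 64 87 83
f 87 63 79
f 83 79 56
f 87 79 83



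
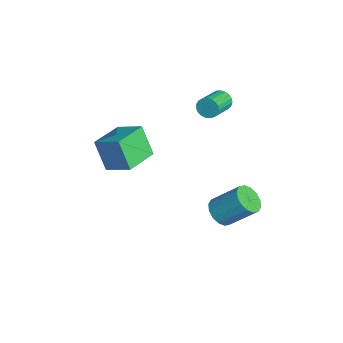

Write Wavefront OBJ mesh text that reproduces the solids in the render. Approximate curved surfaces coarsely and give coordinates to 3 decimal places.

v -0.421 1.557 3.695
v -0.133 1.635 3.186
v 0.97 0.762 3.676
v 0.681 0.683 4.185
v -0.047 1.82 3.323
v 1.056 0.947 3.812
v -0.026 1.96 3.523
v 1.077 1.086 4.013
v -0.073 2.03 3.754
v 1.03 1.156 4.244
v -0.181 2.018 3.974
v 0.922 1.144 4.464
v -0.329 1.926 4.146
v 0.773 1.052 4.636
v -0.494 1.77 4.24
v 0.609 0.897 4.73
v -0.647 1.578 4.24
v 0.456 0.704 4.73
v -0.76 1.382 4.146
v 0.343 0.508 4.635
v -0.815 1.216 3.973
v 0.288 0.342 4.463
v -0.802 1.109 3.753
v 0.301 0.236 4.243
v -0.723 1.08 3.522
v 0.38 0.206 4.012
v -0.592 1.133 3.322
v 0.511 0.259 3.812
v -0.431 1.259 3.186
v 0.672 0.385 3.676
v -0.269 1.437 3.138
v 0.834 0.563 3.628
v 3.138 -4.465 2.608
v 2.483 -4.886 4.108
v 1.874 -3.2 2.41
v 1.218 -3.62 3.91
v 4.022 -3.48 3.27
v 3.366 -3.9 4.77
v 2.757 -2.214 3.072
v 2.102 -2.635 4.572
v 2.136 1.094 -2.504
v 2.925 0.843 -2.569
v 3.432 2.095 -1.262
v 2.644 2.346 -1.196
v 2.885 1.159 -2.857
v 3.392 2.412 -1.55
v 2.644 1.458 -3.05
v 3.151 2.711 -1.743
v 2.267 1.66 -3.097
v 2.774 2.912 -1.789
v 1.855 1.709 -2.984
v 2.363 2.962 -1.677
v 1.519 1.594 -2.743
v 2.026 2.846 -1.436
v 1.348 1.345 -2.438
v 1.855 2.597 -1.131
v 1.388 1.028 -2.15
v 1.895 2.281 -0.843
v 1.629 0.729 -1.957
v 2.136 1.982 -0.65
v 2.006 0.528 -1.911
v 2.513 1.78 -0.603
v 2.417 0.478 -2.023
v 2.925 1.731 -0.716
v 2.754 0.594 -2.264
v 3.261 1.846 -0.957
f 2 1 5
f 2 5 3
f 3 5 6
f 3 6 4
f 5 1 7
f 5 7 6
f 6 7 8
f 6 8 4
f 7 1 9
f 7 9 8
f 8 9 10
f 8 10 4
f 9 1 11
f 9 11 10
f 10 11 12
f 10 12 4
f 11 1 13
f 11 13 12
f 12 13 14
f 12 14 4
f 13 1 15
f 13 15 14
f 14 15 16
f 14 16 4
f 15 1 17
f 15 17 16
f 16 17 18
f 16 18 4
f 17 1 19
f 17 19 18
f 18 19 20
f 18 20 4
f 19 1 21
f 19 21 20
f 20 21 22
f 20 22 4
f 21 1 23
f 21 23 22
f 22 23 24
f 22 24 4
f 23 1 25
f 23 25 24
f 24 25 26
f 24 26 4
f 25 1 27
f 25 27 26
f 26 27 28
f 26 28 4
f 27 1 29
f 27 29 28
f 28 29 30
f 28 30 4
f 29 1 31
f 29 31 30
f 30 31 32
f 30 32 4
f 31 1 2
f 31 2 32
f 32 2 3
f 32 3 4
f 34 36 33
f 37 34 33
f 33 36 35
f 35 37 33
f 34 40 36
f 38 34 37
f 38 40 34
f 36 40 35
f 39 37 35
f 35 40 39
f 39 38 37
f 40 38 39
f 42 41 45
f 42 45 43
f 43 45 46
f 43 46 44
f 45 41 47
f 45 47 46
f 46 47 48
f 46 48 44
f 47 41 49
f 47 49 48
f 48 49 50
f 48 50 44
f 49 41 51
f 49 51 50
f 50 51 52
f 50 52 44
f 51 41 53
f 51 53 52
f 52 53 54
f 52 54 44
f 53 41 55
f 53 55 54
f 54 55 56
f 54 56 44
f 55 41 57
f 55 57 56
f 56 57 58
f 56 58 44
f 57 41 59
f 57 59 58
f 58 59 60
f 58 60 44
f 59 41 61
f 59 61 60
f 60 61 62
f 60 62 44
f 61 41 63
f 61 63 62
f 62 63 64
f 62 64 44
f 63 41 65
f 63 65 64
f 64 65 66
f 64 66 44
f 65 41 42
f 65 42 66
f 66 42 43
f 66 43 44



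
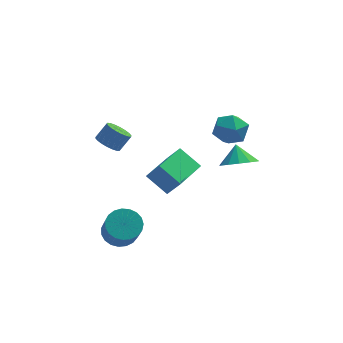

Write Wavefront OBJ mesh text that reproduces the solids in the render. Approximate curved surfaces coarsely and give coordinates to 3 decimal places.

v -3.06 -2.157 -3.974
v -2.213 -1.828 -3.831
v -2.052 -2.855 -2.423
v -2.9 -3.183 -2.566
v -2.428 -1.584 -3.629
v -2.267 -2.611 -2.221
v -2.752 -1.44 -3.486
v -2.591 -2.467 -2.078
v -3.13 -1.419 -3.428
v -2.969 -2.446 -2.02
v -3.495 -1.526 -3.465
v -3.335 -2.553 -2.057
v -3.786 -1.742 -3.589
v -3.625 -2.769 -2.181
v -3.951 -2.03 -3.78
v -3.79 -3.056 -2.372
v -3.962 -2.339 -4.004
v -3.801 -3.366 -2.596
v -3.817 -2.617 -4.223
v -3.656 -3.644 -2.815
v -3.541 -2.816 -4.4
v -3.38 -3.842 -2.992
v -3.182 -2.9 -4.502
v -3.022 -3.927 -3.094
v -2.803 -2.856 -4.513
v -2.642 -3.883 -3.105
v -2.467 -2.691 -4.431
v -2.307 -3.718 -3.023
v -2.235 -2.434 -4.27
v -2.074 -3.46 -2.862
v -2.145 -2.128 -4.058
v -1.984 -3.155 -2.65
v 2.672 3.766 -1.255
v 3.585 3.266 -1.291
v 2.095 2.634 -0.149
v 3.008 2.134 -0.185
v 2.946 3.075 0.256
v 3.303 3.775 -0.427
v 2.377 2.125 -1.013
v 2.734 2.825 -1.696
v 3.402 2.252 -1.141
v 3.754 2.839 -0.357
v 1.926 3.061 -1.083
v 2.278 3.648 -0.299
v -0.461 1.735 -4.562
v 0.181 1.367 -3.53
v -1.463 2.461 -3.68
v -0.821 2.094 -2.648
v 0.741 3.526 -4.672
v 1.383 3.159 -3.64
v -0.261 4.253 -3.79
v 0.381 3.885 -2.758
v 2.626 -2.315 0.824
v 3.411 -1.847 0.53
v 2.534 -1.625 1.676
v 2.991 -1.606 0.29
v 2.455 -1.59 0.218
v 1.974 -1.804 0.34
v 1.699 -2.18 0.615
v 1.719 -2.599 0.956
v 2.027 -2.928 1.256
v 2.525 -3.062 1.418
v 3.055 -2.959 1.392
v 3.449 -2.651 1.186
v 3.582 -2.237 0.865
v -3.471 -0.175 1.004
v -2.894 -0.253 0.598
v -2.311 0.036 1.371
v -2.889 0.115 1.776
v -2.975 0.048 0.547
v -2.393 0.337 1.32
v -3.155 0.305 0.586
v -2.573 0.594 1.359
v -3.397 0.467 0.708
v -2.815 0.756 1.481
v -3.654 0.501 0.888
v -3.072 0.791 1.661
v -3.875 0.402 1.092
v -3.293 0.692 1.865
v -4.016 0.189 1.278
v -3.434 0.479 2.05
v -4.049 -0.096 1.409
v -3.466 0.193 2.182
v -3.967 -0.397 1.46
v -3.385 -0.108 2.233
v -3.787 -0.654 1.421
v -3.205 -0.365 2.194
v -3.545 -0.816 1.299
v -2.963 -0.527 2.072
v -3.288 -0.851 1.119
v -2.706 -0.561 1.892
v -3.067 -0.752 0.915
v -2.485 -0.462 1.688
v -2.926 -0.539 0.73
v -2.344 -0.249 1.502
f 2 1 5
f 2 5 3
f 3 5 6
f 3 6 4
f 5 1 7
f 5 7 6
f 6 7 8
f 6 8 4
f 7 1 9
f 7 9 8
f 8 9 10
f 8 10 4
f 9 1 11
f 9 11 10
f 10 11 12
f 10 12 4
f 11 1 13
f 11 13 12
f 12 13 14
f 12 14 4
f 13 1 15
f 13 15 14
f 14 15 16
f 14 16 4
f 15 1 17
f 15 17 16
f 16 17 18
f 16 18 4
f 17 1 19
f 17 19 18
f 18 19 20
f 18 20 4
f 19 1 21
f 19 21 20
f 20 21 22
f 20 22 4
f 21 1 23
f 21 23 22
f 22 23 24
f 22 24 4
f 23 1 25
f 23 25 24
f 24 25 26
f 24 26 4
f 25 1 27
f 25 27 26
f 26 27 28
f 26 28 4
f 27 1 29
f 27 29 28
f 28 29 30
f 28 30 4
f 29 1 31
f 29 31 30
f 30 31 32
f 30 32 4
f 31 1 2
f 31 2 32
f 32 2 3
f 32 3 4
f 33 44 38
f 33 38 34
f 33 34 40
f 33 40 43
f 33 43 44
f 34 38 42
f 38 44 37
f 44 43 35
f 43 40 39
f 40 34 41
f 36 42 37
f 36 37 35
f 36 35 39
f 36 39 41
f 36 41 42
f 37 42 38
f 35 37 44
f 39 35 43
f 41 39 40
f 42 41 34
f 46 48 45
f 49 46 45
f 45 48 47
f 47 49 45
f 46 52 48
f 50 46 49
f 50 52 46
f 48 52 47
f 51 49 47
f 47 52 51
f 51 50 49
f 52 50 51
f 54 53 56
f 54 56 55
f 56 53 57
f 56 57 55
f 57 53 58
f 57 58 55
f 58 53 59
f 58 59 55
f 59 53 60
f 59 60 55
f 60 53 61
f 60 61 55
f 61 53 62
f 61 62 55
f 62 53 63
f 62 63 55
f 63 53 64
f 63 64 55
f 64 53 65
f 64 65 55
f 65 53 54
f 65 54 55
f 67 66 70
f 67 70 68
f 68 70 71
f 68 71 69
f 70 66 72
f 70 72 71
f 71 72 73
f 71 73 69
f 72 66 74
f 72 74 73
f 73 74 75
f 73 75 69
f 74 66 76
f 74 76 75
f 75 76 77
f 75 77 69
f 76 66 78
f 76 78 77
f 77 78 79
f 77 79 69
f 78 66 80
f 78 80 79
f 79 80 81
f 79 81 69
f 80 66 82
f 80 82 81
f 81 82 83
f 81 83 69
f 82 66 84
f 82 84 83
f 83 84 85
f 83 85 69
f 84 66 86
f 84 86 85
f 85 86 87
f 85 87 69
f 86 66 88
f 86 88 87
f 87 88 89
f 87 89 69
f 88 66 90
f 88 90 89
f 89 90 91
f 89 91 69
f 90 66 92
f 90 92 91
f 91 92 93
f 91 93 69
f 92 66 94
f 92 94 93
f 93 94 95
f 93 95 69
f 94 66 67
f 94 67 95
f 95 67 68
f 95 68 69

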